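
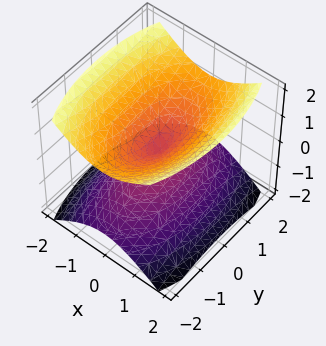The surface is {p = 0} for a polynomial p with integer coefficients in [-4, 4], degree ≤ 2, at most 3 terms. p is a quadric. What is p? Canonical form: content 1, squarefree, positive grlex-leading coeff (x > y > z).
First, I count 2 distinct pieces.
Then, deg p = 2.
Then, symmetries: mirror symmetry y ↦ −y ⇒ only even powers of y; the z ↦ −z reflection is a symmetry, so z appears only in even powers; the x ↦ −x reflection is a symmetry, so x appears only in even powers.
Then, from the visible intercepts: it meets the z-axis at z = 0 (among the integer gridlines); it crosses the y-axis at the gridline y = 0; it meets the x-axis at x = 0 (among the integer gridlines).
Finally, these observations pin down the coefficients.

3*x^2 + y^2 - 3*z^2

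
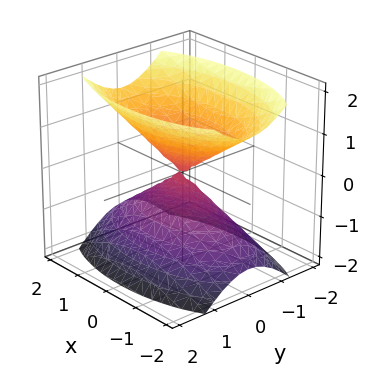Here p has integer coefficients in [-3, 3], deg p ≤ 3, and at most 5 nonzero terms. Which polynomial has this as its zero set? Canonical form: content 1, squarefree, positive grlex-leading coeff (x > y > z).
(a) There are 2 components. They look like related sheets of one shape, so recover p as a whole.
(b) deg p = 2. A double cone through the origin; a quadric.
(c) Symmetries: it's symmetric under y → −y, forcing even powers of y; the z ↦ −z reflection is a symmetry, so z appears only in even powers; mirror symmetry x ↦ −x ⇒ only even powers of x.
(d) From the axis intercepts and sections: it crosses the y-axis at the gridline y = 0; it crosses the x-axis at the gridline x = 0; it crosses the z-axis at the gridline z = 0.
(e) These observations pin down the coefficients.

x^2 + 3*y^2 - 2*z^2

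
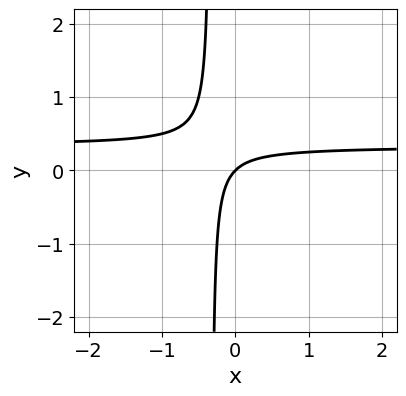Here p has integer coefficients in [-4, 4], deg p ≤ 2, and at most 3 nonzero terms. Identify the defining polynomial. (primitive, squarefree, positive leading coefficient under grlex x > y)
1. deg p = 2.
2. From the visible intercepts: it meets the y-axis at y = 0 (among the integer gridlines); it crosses the x-axis at the gridline x = 0.
3. Fitting integer coefficients to these (and the overall shape) gives p.

3*x*y - x + y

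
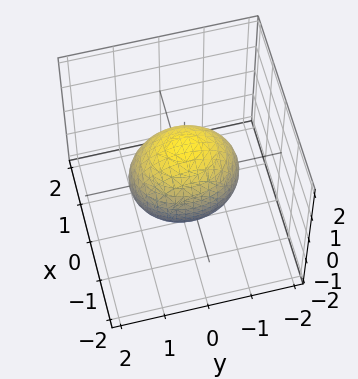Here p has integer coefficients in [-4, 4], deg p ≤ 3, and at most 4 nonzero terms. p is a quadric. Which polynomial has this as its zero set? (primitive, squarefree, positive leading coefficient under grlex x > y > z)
The degree is 2 — bounded and convex; a quadric.
Symmetries: the z ↦ −z reflection is a symmetry, so z appears only in even powers; mirror symmetry x ↦ −x ⇒ only even powers of x; mirror symmetry y ↦ −y ⇒ only even powers of y.
From the visible intercepts: the x-axis gridline crossings are at x ∈ {-1, 1}.
Assembling these constraints gives the stated polynomial.

3*x^2 + 2*y^2 + 2*z^2 - 3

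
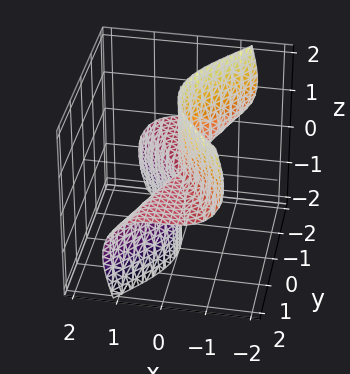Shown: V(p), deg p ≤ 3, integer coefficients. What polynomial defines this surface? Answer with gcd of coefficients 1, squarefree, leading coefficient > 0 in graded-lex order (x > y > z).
Degree: a generic line meets the surface in up to 3 points, so deg p = 3.
Observable constraints: one x-axis crossing is at x = 0; every point of the z-axis in the box is on the surface; the visible y-axis segment lies entirely on the surface.
These observations pin down the coefficients.

2*x^3 + 3*x*z^2 + 2*y^2*z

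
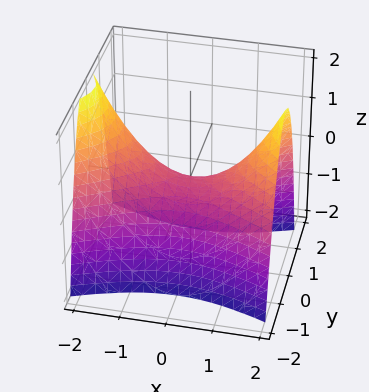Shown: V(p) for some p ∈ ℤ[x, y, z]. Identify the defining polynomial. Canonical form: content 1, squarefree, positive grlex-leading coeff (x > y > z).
x^2 - 3*y^2 - 2*z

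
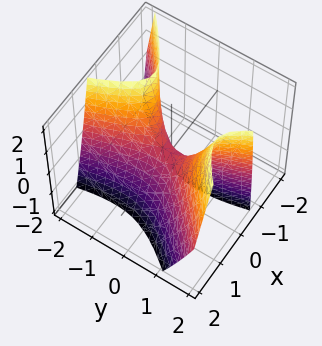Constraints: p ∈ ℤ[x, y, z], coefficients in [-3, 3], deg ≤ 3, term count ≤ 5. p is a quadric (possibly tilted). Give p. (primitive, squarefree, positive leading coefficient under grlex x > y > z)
3*x^2 - 2*x*y + x*z - y^2 + z

(a) Degree: a generic line meets the surface in up to 2 points, so deg p = 2.
(b) Reading off the gridlines: it crosses the x-axis at the gridline x = 0; one y-axis crossing is at y = 0; it meets the z-axis at z = 0 (among the integer gridlines).
(c) Together with the visible shape, these determine p as stated.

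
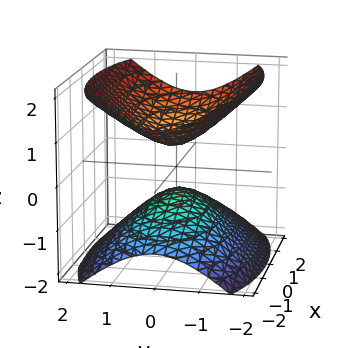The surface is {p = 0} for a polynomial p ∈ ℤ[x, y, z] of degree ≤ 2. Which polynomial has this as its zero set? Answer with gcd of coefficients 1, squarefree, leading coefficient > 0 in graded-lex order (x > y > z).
x^2 + 3*y^2 - 3*z^2 + 1

First, there are 2 components. They look like related sheets of one shape, so recover p as a whole.
Then, deg p = 2. Two separate bowl-shaped sheets opening away from each other; a quadric.
Then, symmetries: it's symmetric under x → −x, forcing even powers of x; mirror symmetry y ↦ −y ⇒ only even powers of y; the z ↦ −z reflection is a symmetry, so z appears only in even powers.
Next, from the axis intercepts and sections: it misses every integer gridline on the x-axis; the surface avoids every integer y-axis point in the box.
Finally, matching integer coefficients to the picture gives p.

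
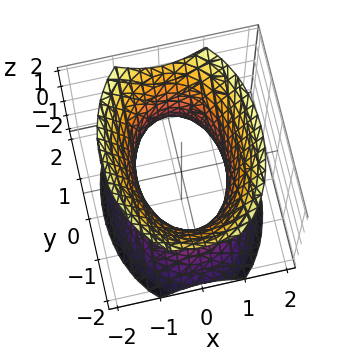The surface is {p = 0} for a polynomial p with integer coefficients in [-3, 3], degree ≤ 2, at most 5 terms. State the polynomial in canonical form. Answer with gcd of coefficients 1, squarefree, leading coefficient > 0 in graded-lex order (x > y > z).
2*x^2 + y^2 - z^2 - 2

First, deg p = 2.
Next, symmetries: the z ↦ −z reflection is a symmetry, so z appears only in even powers; mirror symmetry y ↦ −y ⇒ only even powers of y; the x ↦ −x reflection is a symmetry, so x appears only in even powers.
Next, checking where it meets the axes: among the integer gridlines, it crosses the x-axis at x ∈ {-1, 1}; it misses every integer gridline on the z-axis.
Finally, assembling these constraints gives the stated polynomial.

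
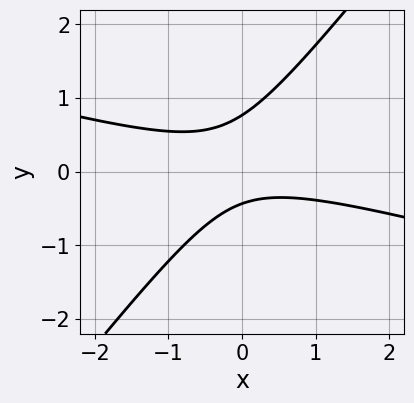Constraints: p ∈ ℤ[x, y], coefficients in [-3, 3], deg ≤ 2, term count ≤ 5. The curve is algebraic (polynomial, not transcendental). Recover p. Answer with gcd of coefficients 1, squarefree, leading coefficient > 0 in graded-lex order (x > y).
(a) deg p = 2.
(b) Checking where it meets the axes: the curve avoids every integer x-axis point in the box.
(c) Solving for integer coefficients yields p as stated.

x^2 + 3*x*y - 3*y^2 + y + 1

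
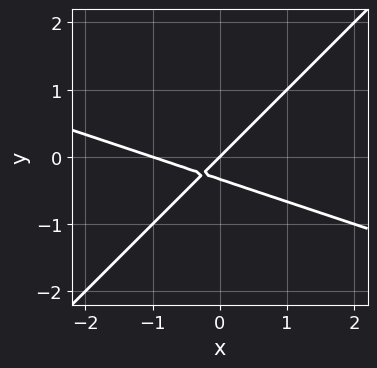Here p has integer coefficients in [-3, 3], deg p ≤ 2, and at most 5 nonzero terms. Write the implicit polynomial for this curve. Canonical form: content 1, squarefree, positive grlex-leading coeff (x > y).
Degree: a generic line meets the curve in up to 2 points, so deg p = 2.
Against the integer gridlines: the x-axis gridline crossings are at x ∈ {-1, 0}; it meets the y-axis at y = 0 (among the integer gridlines).
Together with the visible shape, these determine p as stated.

x^2 + 2*x*y - 3*y^2 + x - y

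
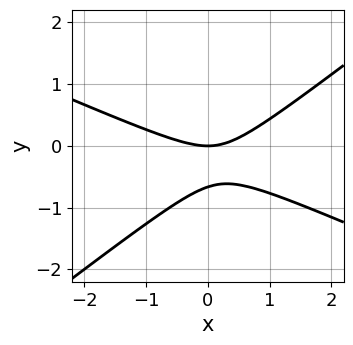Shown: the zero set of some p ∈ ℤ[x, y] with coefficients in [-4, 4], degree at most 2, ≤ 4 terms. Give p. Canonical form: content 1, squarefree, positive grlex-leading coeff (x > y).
x^2 + x*y - 3*y^2 - 2*y

1. The degree is 2 — a generic line meets the curve in up to 2 points.
2. From the visible intercepts: one x-axis crossing is at x = 0; it meets the y-axis at y = 0 (among the integer gridlines).
3. These observations pin down the coefficients.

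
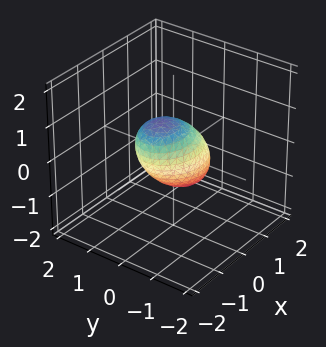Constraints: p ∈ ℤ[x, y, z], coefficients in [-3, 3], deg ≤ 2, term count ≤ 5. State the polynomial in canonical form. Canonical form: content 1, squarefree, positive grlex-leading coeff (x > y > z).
2*x^2 + 2*x*z + 3*y^2 + 2*z^2 - 2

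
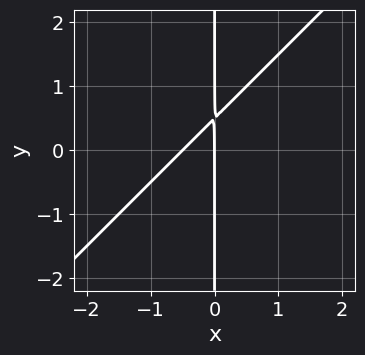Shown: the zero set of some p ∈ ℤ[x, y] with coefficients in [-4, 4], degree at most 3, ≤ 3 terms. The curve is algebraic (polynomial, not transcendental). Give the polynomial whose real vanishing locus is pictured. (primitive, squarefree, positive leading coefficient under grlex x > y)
First, deg p = 2.
Then, checking where it meets the axes: one x-axis crossing is at x = 0; every point of the y-axis in the box is on the curve.
Finally, together with the visible shape, these determine p as stated.

2*x^2 - 2*x*y + x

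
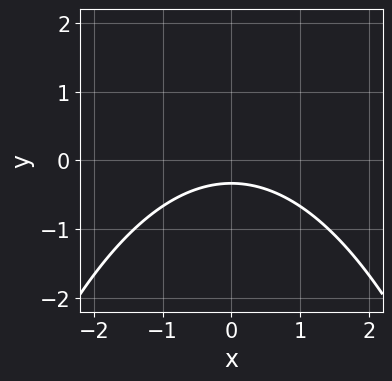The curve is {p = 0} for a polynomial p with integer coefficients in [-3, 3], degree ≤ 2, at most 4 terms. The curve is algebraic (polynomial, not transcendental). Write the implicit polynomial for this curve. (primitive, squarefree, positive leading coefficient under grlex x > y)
First, degree: no degree-1 curve has this shape, so deg p = 2.
Then, symmetries: mirror symmetry x ↦ −x ⇒ only even powers of x.
Then, against the integer gridlines: no x-intercept at any integer in the box.
Finally, putting this together gives p.

x^2 + 3*y + 1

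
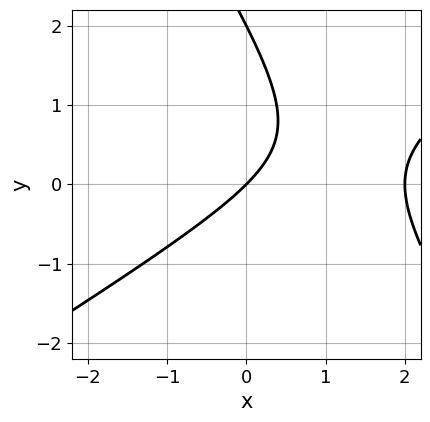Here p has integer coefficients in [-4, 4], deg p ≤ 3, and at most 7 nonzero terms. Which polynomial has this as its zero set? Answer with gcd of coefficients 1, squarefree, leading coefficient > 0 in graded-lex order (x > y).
x^2 - x*y - y^2 - 2*x + 2*y

(a) deg p = 2. A generic line meets the curve in up to 2 points.
(b) From the axis intercepts and sections: the x-axis gridline crossings are at x ∈ {0, 2}; among the integer gridlines, it crosses the y-axis at y ∈ {0, 2}.
(c) The integer polynomial consistent with all of this is the stated p.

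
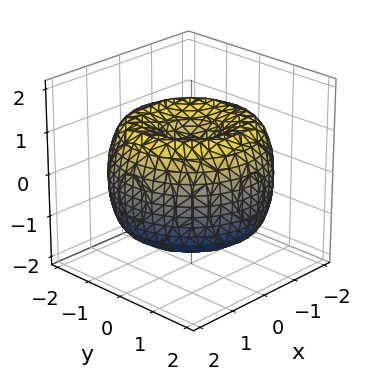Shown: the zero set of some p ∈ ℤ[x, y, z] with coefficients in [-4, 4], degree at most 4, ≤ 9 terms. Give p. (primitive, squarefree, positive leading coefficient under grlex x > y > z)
First, degree: the shape is more complex than any degree-3 surface, so deg p = 4.
Next, symmetries: rotational symmetry about the z-axis ⇒ p depends on x, y only through x² + y².
Then, from the visible intercepts: a circular section at z = -1 has radius between 0 and 1.
Finally, together with the visible shape, these determine p as stated.

x^4 + 2*x^2*y^2 + y^4 - 3*x^2 - 3*y^2 + 2*z^2 - 1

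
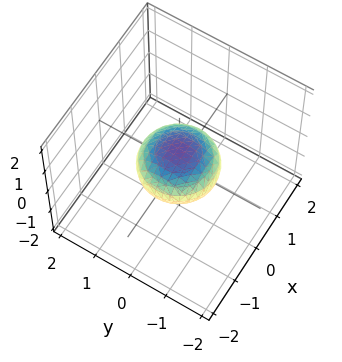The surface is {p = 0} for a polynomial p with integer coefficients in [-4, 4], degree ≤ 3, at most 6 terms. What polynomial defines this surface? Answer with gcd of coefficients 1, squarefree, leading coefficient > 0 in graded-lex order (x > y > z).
x^2 + y^2 + 2*z^2 - 1

First, degree: bounded and convex; a quadric, so deg p = 2.
Next, symmetries: the z ↦ −z reflection is a symmetry, so z appears only in even powers; the z-axis is an axis of rotation, so x and y enter only as x² + y².
Then, checking where it meets the axes: among the integer gridlines, it crosses the x-axis at x ∈ {-1, 1}; a circular section at z = 0 has radius exactly 1; the y-axis gridline crossings are at y ∈ {-1, 1}.
Finally, these observations pin down the coefficients.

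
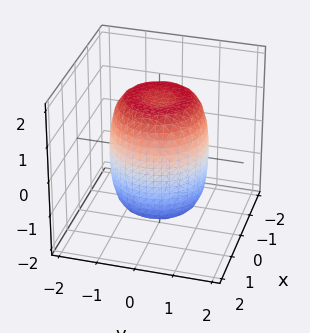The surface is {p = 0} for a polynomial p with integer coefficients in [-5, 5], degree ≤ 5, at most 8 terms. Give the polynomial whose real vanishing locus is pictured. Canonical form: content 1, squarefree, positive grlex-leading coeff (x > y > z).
2*x^4 + 4*x^2*y^2 + 2*y^4 - 2*x^2 - 2*y^2 + z^2 - 2

First, the degree is 4 — a generic line meets the surface in up to 4 points.
Then, symmetries: the surface is invariant under rotation about z: p = q(x² + y², z).
Then, observable constraints: a circular section at z = 0 has radius between 1 and 2.
Finally, putting this together gives p.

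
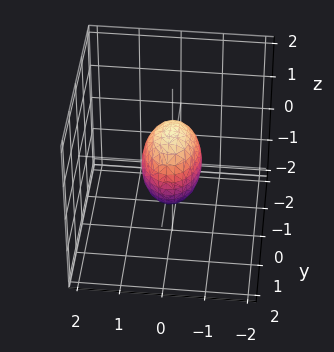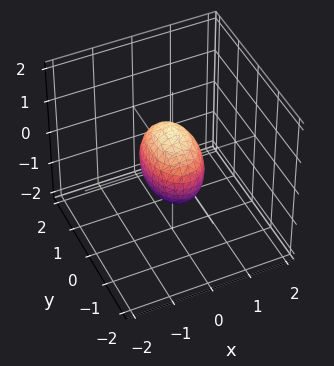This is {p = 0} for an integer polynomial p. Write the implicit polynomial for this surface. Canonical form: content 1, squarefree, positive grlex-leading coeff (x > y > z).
2*x^2 + y^2 + z^2 - 1

The degree is 2 — a closed, bounded, convex surface; a quadric.
Symmetries: it's symmetric under z → −z, forcing even powers of z; it's symmetric under x → −x, forcing even powers of x; mirror symmetry y ↦ −y ⇒ only even powers of y.
From the axis intercepts and sections: among the integer gridlines, it crosses the z-axis at z ∈ {-1, 1}; among the integer gridlines, it crosses the y-axis at y ∈ {-1, 1}.
Together with the visible shape, these determine p as stated.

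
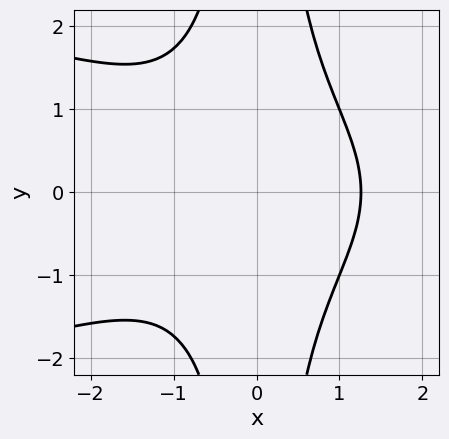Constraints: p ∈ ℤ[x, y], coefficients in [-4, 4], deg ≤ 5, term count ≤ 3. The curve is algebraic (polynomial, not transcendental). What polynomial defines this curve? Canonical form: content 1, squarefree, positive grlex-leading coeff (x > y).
x^2*y^2 + x^3 - 2

First, deg p = 4. A generic line meets the curve in up to 4 points.
Next, symmetries: the y ↦ −y reflection is a symmetry, so y appears only in even powers.
Then, against the integer gridlines: no y-intercept at any integer in the box.
Finally, solving for integer coefficients yields p as stated.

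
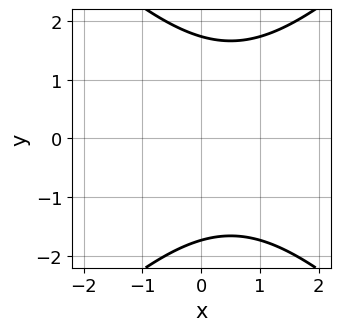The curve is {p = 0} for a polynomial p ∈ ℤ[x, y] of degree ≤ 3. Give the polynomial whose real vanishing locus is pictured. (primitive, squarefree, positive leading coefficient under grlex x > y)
1. Degree: a generic line meets the curve in up to 2 points, so deg p = 2.
2. Symmetries: it's symmetric under y → −y, forcing even powers of y.
3. From the axis intercepts and sections: the curve avoids every integer x-axis point in the box.
4. The integer polynomial consistent with all of this is the stated p.

x^2 - y^2 - x + 3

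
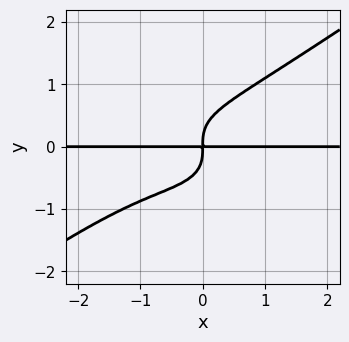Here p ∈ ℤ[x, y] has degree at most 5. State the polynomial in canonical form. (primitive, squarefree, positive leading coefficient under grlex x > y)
1. Degree: the shape is more complex than any degree-3 curve, so deg p = 4.
2. Checking where it meets the axes: every point of the x-axis in the box is on the curve.
3. The integer polynomial consistent with all of this is the stated p.

x^3*y - 3*y^4 + x^2*y + 2*x*y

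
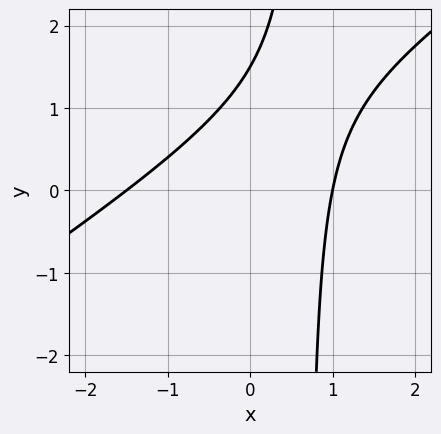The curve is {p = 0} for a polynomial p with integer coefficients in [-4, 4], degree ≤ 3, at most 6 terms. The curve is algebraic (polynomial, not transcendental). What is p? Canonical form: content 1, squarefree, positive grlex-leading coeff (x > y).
2*x^2 - 3*x*y + x + 2*y - 3

First, degree: the shape is more complex than any degree-1 curve, so deg p = 2.
Then, from the visible intercepts: one x-axis crossing is at x = 1.
Finally, putting this together gives p.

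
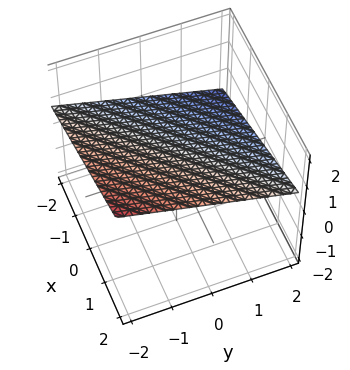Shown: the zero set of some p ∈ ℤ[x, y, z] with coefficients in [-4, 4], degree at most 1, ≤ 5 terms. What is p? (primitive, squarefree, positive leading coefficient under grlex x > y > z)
x - y - 3*z + 2

(a) Degree: the surface is flat (a plane), so deg p = 1.
(b) Checking where it meets the axes: it meets the x-axis at x = -2 (among the integer gridlines); it meets the y-axis at y = 2 (among the integer gridlines).
(c) Together with the visible shape, these determine p as stated.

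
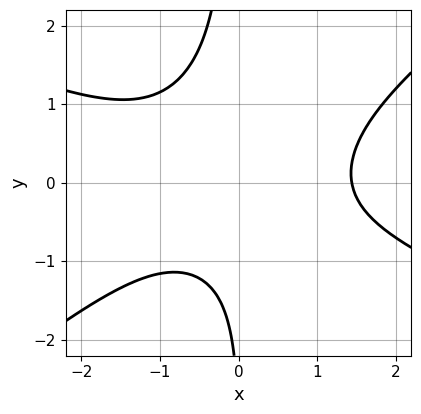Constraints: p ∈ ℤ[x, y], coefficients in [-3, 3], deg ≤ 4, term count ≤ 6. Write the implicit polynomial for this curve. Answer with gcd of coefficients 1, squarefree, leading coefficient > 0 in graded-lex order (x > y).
x^3 + x^2*y - 3*x*y^2 - y - 3

The degree is 3 — no degree-2 curve has this shape.
Against the integer gridlines: the curve avoids every integer y-axis point in the box.
Solving for integer coefficients yields p as stated.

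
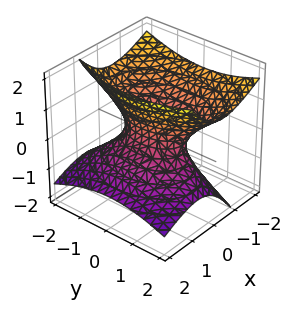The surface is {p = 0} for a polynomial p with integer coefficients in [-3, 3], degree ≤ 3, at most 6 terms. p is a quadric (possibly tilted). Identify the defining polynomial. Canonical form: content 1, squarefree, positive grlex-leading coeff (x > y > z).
2*x^2 + 2*x*z + y^2 - 2*z^2 - 1

The degree is 2 — the shape is more complex than any degree-1 surface.
Reading off the gridlines: it misses every integer gridline on the z-axis; the y-axis gridline crossings are at y ∈ {-1, 1}.
These observations pin down the coefficients.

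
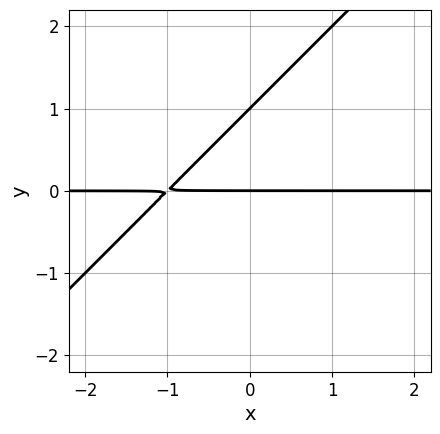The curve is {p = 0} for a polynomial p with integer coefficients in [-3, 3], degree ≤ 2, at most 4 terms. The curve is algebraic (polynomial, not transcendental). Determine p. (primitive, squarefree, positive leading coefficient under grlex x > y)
(a) Degree: the shape is more complex than any degree-1 curve, so deg p = 2.
(b) Checking where it meets the axes: every point of the x-axis in the box is on the curve; among the integer gridlines, it crosses the y-axis at y ∈ {0, 1}.
(c) Fitting integer coefficients to these (and the overall shape) gives p.

x*y - y^2 + y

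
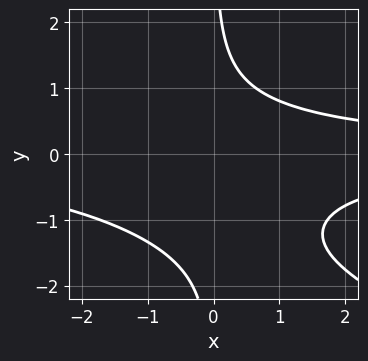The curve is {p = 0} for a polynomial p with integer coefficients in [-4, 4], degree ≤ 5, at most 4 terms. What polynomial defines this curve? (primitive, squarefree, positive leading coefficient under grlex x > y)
First, degree: no degree-3 curve has this shape, so deg p = 4.
Next, against the integer gridlines: it misses every integer gridline on the y-axis; no x-intercept at any integer in the box.
Finally, assembling these constraints gives the stated polynomial.

x^2*y^2 + 2*x*y^3 + 2*x*y^2 - 3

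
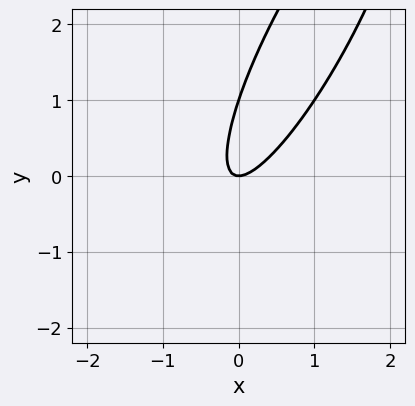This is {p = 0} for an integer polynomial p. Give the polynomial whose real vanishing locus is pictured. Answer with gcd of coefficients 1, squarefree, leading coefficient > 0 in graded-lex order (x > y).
3*x^2 - 3*x*y + y^2 - y

First, the degree is 2 — a generic line meets the curve in up to 2 points.
Then, against the integer gridlines: it meets the x-axis at x = 0 (among the integer gridlines); the y-axis gridline crossings are at y ∈ {0, 1}.
Finally, solving for integer coefficients yields p as stated.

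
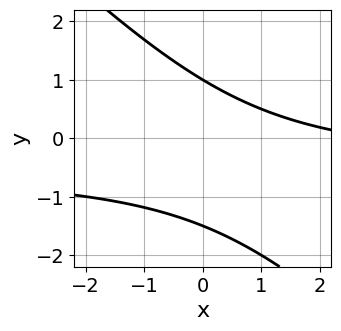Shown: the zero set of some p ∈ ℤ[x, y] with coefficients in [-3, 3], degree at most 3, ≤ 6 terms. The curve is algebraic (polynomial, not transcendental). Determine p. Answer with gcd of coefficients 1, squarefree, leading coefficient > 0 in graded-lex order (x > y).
Degree: a generic line meets the curve in up to 2 points, so deg p = 2.
From the axis intercepts and sections: no x-intercept at any integer in the box; it crosses the y-axis at the gridline y = 1.
Solving for integer coefficients yields p as stated.

2*x*y + 2*y^2 + x + y - 3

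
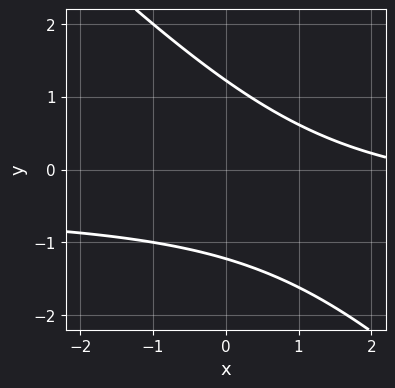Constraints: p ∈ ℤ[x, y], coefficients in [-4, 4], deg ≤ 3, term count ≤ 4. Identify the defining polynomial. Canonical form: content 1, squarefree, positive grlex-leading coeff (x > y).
(a) Degree: a generic line meets the curve in up to 2 points, so deg p = 2.
(b) From the axis intercepts and sections: the curve avoids every integer x-axis point in the box.
(c) Putting this together gives p.

2*x*y + 2*y^2 + x - 3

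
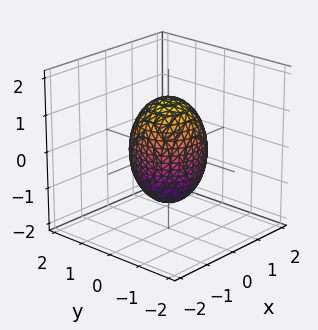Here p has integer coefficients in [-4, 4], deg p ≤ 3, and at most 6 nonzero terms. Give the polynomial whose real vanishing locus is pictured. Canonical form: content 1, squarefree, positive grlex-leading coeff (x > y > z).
2*x^2 + 2*y^2 + z^2 - 2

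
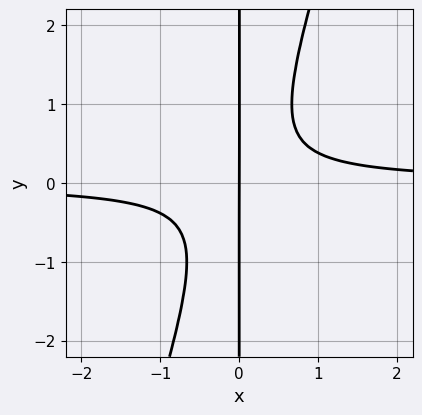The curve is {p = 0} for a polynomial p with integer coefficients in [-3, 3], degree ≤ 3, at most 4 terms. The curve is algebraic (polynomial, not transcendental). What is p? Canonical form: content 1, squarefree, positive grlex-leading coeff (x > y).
3*x^2*y - x*y^2 - x

(a) deg p = 3. The shape is more complex than any degree-2 curve.
(b) Checking where it meets the axes: every point of the y-axis in the box is on the curve; one x-axis crossing is at x = 0.
(c) Matching integer coefficients to the picture gives p.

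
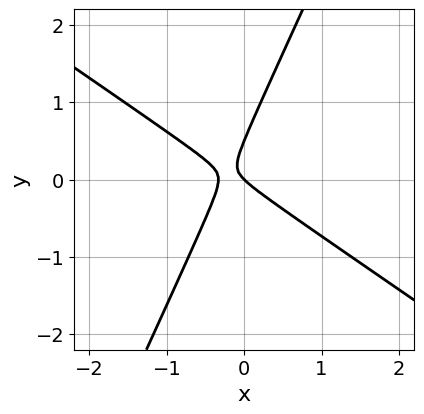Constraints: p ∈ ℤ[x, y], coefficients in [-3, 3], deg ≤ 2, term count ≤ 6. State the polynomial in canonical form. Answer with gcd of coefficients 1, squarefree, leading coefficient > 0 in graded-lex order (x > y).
3*x^2 + 3*x*y - 2*y^2 + x + y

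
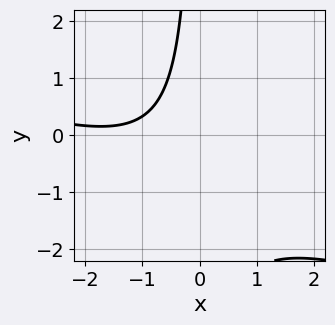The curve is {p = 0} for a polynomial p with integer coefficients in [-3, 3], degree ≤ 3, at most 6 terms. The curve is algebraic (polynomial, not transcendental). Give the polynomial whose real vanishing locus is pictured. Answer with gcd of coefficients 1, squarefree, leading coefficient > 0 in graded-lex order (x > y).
(a) The degree is 2 — the shape is more complex than any degree-1 curve.
(b) Against the integer gridlines: no y-intercept at any integer in the box; no x-intercept at any integer in the box.
(c) Solving for integer coefficients yields p as stated.

x^2 + 3*x*y + 3*x + 3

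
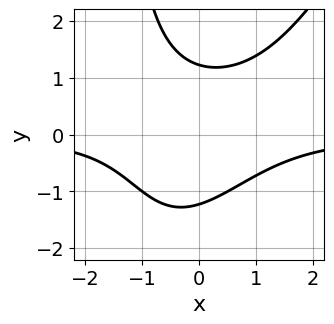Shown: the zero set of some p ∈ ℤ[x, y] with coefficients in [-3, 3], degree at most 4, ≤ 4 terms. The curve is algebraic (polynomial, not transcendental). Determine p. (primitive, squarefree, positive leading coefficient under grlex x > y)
First, the degree is 3 — a generic line meets the curve in up to 3 points.
Then, against the integer gridlines: the curve avoids every integer x-axis point in the box.
Finally, matching integer coefficients to the picture gives p.

2*x^2*y - x*y^2 - 2*y^2 + 3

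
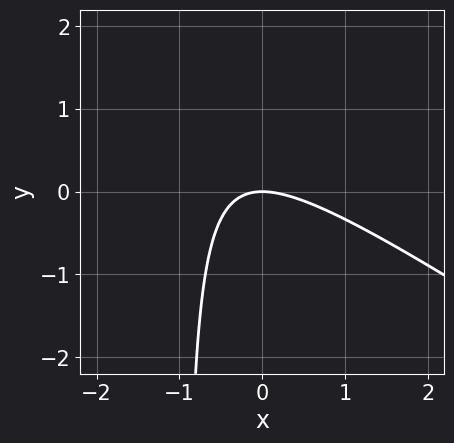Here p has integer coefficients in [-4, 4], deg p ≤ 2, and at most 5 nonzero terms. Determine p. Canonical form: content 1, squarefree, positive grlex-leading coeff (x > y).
2*x^2 + 3*x*y + 3*y

deg p = 2.
Against the integer gridlines: it meets the x-axis at x = 0 (among the integer gridlines); it meets the y-axis at y = 0 (among the integer gridlines).
Matching integer coefficients to the picture gives p.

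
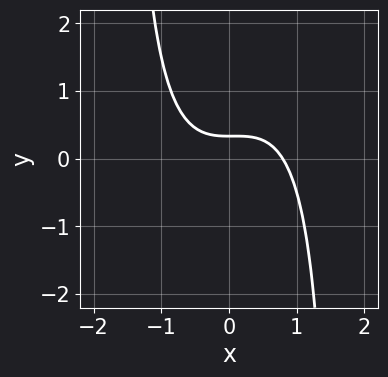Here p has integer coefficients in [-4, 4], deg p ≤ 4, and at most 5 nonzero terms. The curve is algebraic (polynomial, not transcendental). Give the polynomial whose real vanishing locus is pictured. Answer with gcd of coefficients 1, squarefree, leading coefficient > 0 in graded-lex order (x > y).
(a) deg p = 3.
(b) Putting this together gives p.

2*x^3 - x^2*y + 3*y - 1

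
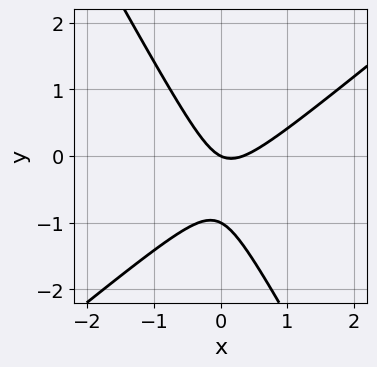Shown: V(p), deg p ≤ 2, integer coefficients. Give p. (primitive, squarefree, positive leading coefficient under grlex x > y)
3*x^2 - 2*x*y - 2*y^2 - x - 2*y

deg p = 2. The shape is more complex than any degree-1 curve.
From the visible intercepts: among the integer gridlines, it crosses the y-axis at y ∈ {-1, 0}; it crosses the x-axis at the gridline x = 0.
The integer polynomial consistent with all of this is the stated p.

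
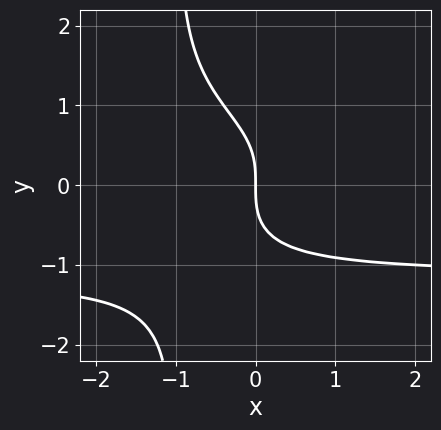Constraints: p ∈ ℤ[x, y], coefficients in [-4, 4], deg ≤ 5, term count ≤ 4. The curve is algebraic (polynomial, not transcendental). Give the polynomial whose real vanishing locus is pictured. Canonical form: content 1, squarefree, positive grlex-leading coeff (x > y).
2*x*y^3 + 2*y^3 + 3*x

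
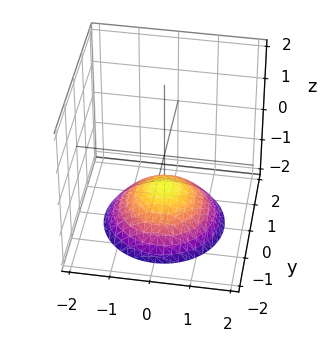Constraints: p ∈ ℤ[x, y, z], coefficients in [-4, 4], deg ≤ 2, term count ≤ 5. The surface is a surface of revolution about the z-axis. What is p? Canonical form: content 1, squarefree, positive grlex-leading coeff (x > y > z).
First, degree: a generic line meets the surface in up to 2 points, so deg p = 2.
Then, symmetries: every cross-section ⟂ z is a circle, so x, y appear only via x² + y².
Then, from the axis intercepts and sections: the surface avoids every integer x-axis point in the box; one z-axis crossing is at z = -1.
Finally, assembling these constraints gives the stated polynomial.

x^2 + y^2 + 2*z + 2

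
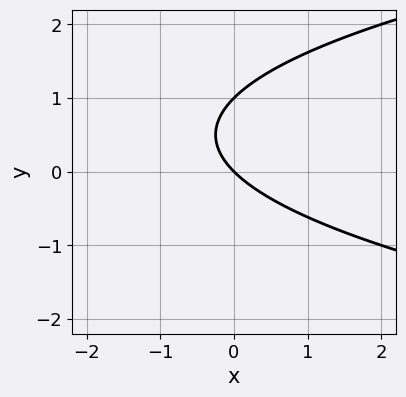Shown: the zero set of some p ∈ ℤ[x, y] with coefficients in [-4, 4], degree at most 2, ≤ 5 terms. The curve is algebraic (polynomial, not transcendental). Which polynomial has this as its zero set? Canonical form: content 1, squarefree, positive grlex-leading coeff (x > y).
y^2 - x - y

1. Degree: the shape is more complex than any degree-1 curve, so deg p = 2.
2. Against the integer gridlines: among the integer gridlines, it crosses the y-axis at y ∈ {0, 1}; one x-axis crossing is at x = 0.
3. Matching integer coefficients to the picture gives p.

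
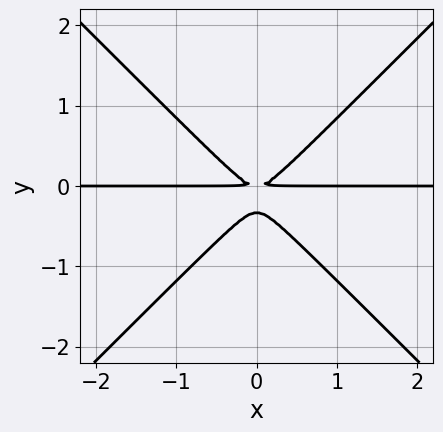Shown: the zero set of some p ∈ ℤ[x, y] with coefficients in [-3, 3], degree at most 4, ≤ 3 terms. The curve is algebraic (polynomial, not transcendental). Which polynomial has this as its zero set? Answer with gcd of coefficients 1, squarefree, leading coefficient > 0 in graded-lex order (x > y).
3*x^2*y - 3*y^3 - y^2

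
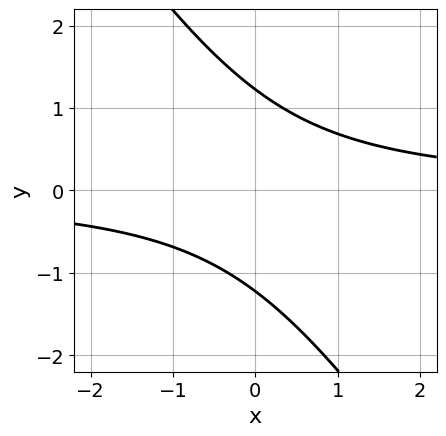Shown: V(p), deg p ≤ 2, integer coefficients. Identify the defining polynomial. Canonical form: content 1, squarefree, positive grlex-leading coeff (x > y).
(a) deg p = 2.
(b) From the axis intercepts and sections: no x-intercept at any integer in the box.
(c) Putting this together gives p.

3*x*y + 2*y^2 - 3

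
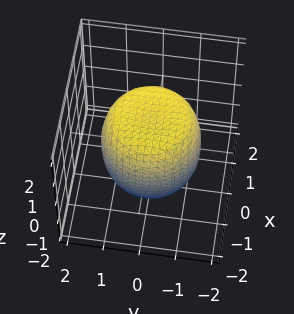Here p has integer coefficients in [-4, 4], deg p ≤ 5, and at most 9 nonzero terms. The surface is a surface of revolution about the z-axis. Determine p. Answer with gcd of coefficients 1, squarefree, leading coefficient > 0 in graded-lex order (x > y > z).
2*x^4 + 4*x^2*y^2 + 2*y^4 - 2*x^2 - 2*y^2 + 2*z^2 - 3

The degree is 4 — a generic line meets the surface in up to 4 points.
Symmetries: rotational symmetry about the z-axis ⇒ p depends on x, y only through x² + y².
From the visible intercepts: a circular section at z = 1 has radius between 1 and 2.
Together with the visible shape, these determine p as stated.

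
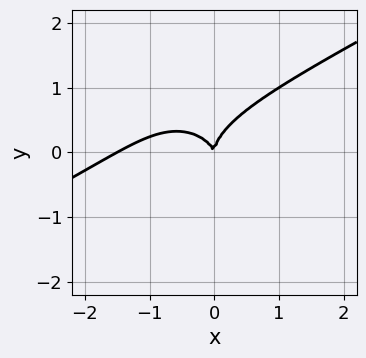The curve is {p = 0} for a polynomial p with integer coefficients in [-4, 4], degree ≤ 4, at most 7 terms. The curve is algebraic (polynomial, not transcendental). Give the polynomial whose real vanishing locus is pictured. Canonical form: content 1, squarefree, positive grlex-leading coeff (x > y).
1. deg p = 3.
2. From the visible intercepts: one y-axis crossing is at y = 0; one x-axis crossing is at x = 0.
3. Together with the visible shape, these determine p as stated.

2*x^3 - 3*x^2*y - 3*y^3 + 3*x^2 + x*y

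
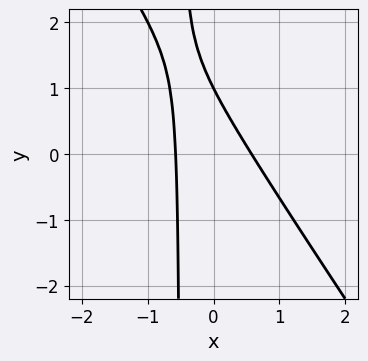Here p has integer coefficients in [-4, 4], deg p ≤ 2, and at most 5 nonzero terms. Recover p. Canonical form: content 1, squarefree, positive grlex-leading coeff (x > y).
3*x^2 + 2*x*y + y - 1

First, degree: the shape is more complex than any degree-1 curve, so deg p = 2.
Then, from the axis intercepts and sections: it meets the y-axis at y = 1 (among the integer gridlines).
Finally, putting this together gives p.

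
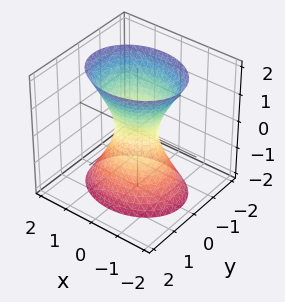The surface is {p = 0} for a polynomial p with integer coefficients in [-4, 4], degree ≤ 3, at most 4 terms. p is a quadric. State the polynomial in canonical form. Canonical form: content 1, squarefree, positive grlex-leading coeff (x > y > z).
1. Degree: an hourglass — one-sheet hyperboloid; a quadric, so deg p = 2.
2. Symmetries: it's symmetric under x → −x, forcing even powers of x; the z ↦ −z reflection is a symmetry, so z appears only in even powers; it's symmetric under y → −y, forcing even powers of y.
3. From the visible intercepts: it misses every integer gridline on the z-axis.
4. Together with the visible shape, these determine p as stated.

2*x^2 + 3*y^2 - z^2 - 1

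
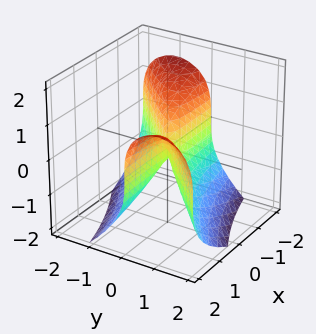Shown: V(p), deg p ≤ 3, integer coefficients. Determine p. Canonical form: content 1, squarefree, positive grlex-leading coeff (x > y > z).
z^3 - 3*x*y + 3*y^2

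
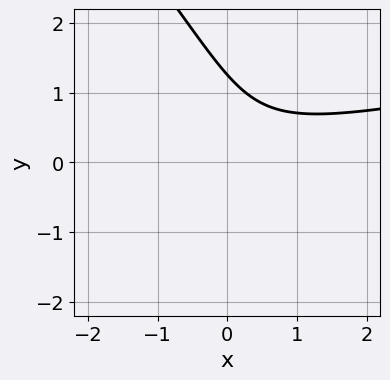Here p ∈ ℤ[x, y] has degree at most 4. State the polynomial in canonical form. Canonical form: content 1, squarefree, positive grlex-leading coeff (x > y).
deg p = 3. A generic line meets the curve in up to 3 points.
Checking where it meets the axes: no x-intercept at any integer in the box.
Together with the visible shape, these determine p as stated.

x*y^2 + y^3 - x^2 + 3*x*y - 2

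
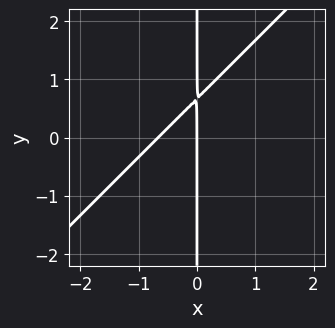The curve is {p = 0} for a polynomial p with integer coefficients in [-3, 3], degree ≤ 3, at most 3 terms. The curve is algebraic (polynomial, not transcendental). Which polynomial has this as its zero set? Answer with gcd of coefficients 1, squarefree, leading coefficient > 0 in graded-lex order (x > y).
3*x^2 - 3*x*y + 2*x

The degree is 2 — no degree-1 curve has this shape.
Checking where it meets the axes: it meets the x-axis at x = 0 (among the integer gridlines); the visible y-axis segment lies entirely on the curve.
Together with the visible shape, these determine p as stated.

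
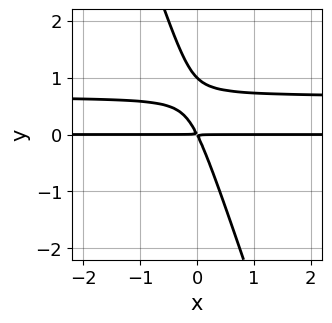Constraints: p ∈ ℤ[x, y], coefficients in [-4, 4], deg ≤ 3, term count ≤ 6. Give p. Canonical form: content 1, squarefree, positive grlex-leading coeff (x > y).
The degree is 3 — a generic line meets the curve in up to 3 points.
Checking where it meets the axes: it crosses the y-axis at the gridline y = 1; every point of the x-axis in the box is on the curve.
Putting this together gives p.

3*x*y^2 + y^3 - 2*x*y - y^2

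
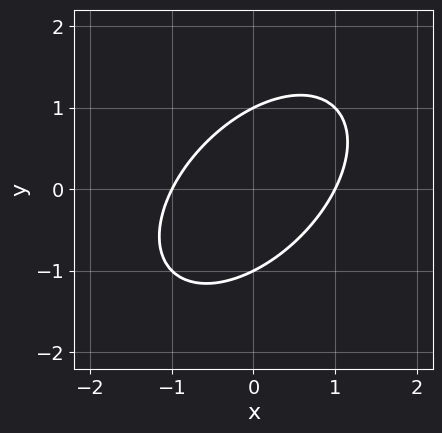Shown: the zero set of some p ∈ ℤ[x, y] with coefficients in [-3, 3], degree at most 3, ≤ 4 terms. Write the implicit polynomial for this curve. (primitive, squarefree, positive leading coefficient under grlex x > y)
x^2 - x*y + y^2 - 1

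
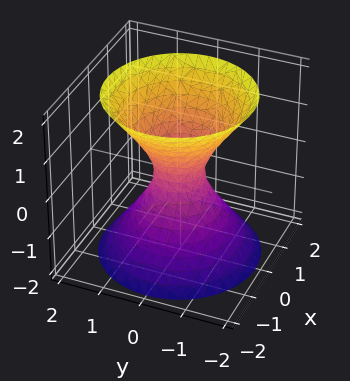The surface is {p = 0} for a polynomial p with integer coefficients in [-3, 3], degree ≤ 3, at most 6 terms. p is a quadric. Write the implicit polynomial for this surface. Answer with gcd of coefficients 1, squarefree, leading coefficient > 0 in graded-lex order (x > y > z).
3*x^2 + 3*y^2 - 2*z^2 - 1

The degree is 2 — one connected sheet with a waist; a quadric.
Symmetries: mirror symmetry z ↦ −z ⇒ only even powers of z; the z-axis is an axis of rotation, so x and y enter only as x² + y².
Against the integer gridlines: it misses every integer gridline on the z-axis; a circular section at z = -1 has radius exactly 1.
The integer polynomial consistent with all of this is the stated p.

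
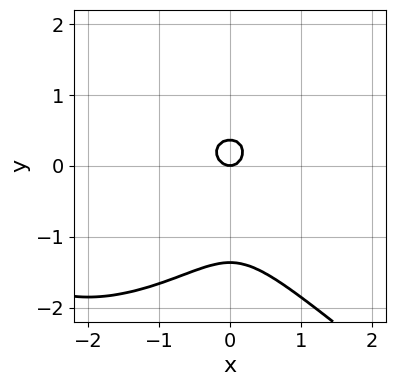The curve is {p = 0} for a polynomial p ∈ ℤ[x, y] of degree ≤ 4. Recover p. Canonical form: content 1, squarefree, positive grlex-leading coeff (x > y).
x^3 + 2*y^3 + 3*x^2 + 2*y^2 - y

First, deg p = 3.
Then, from the visible intercepts: one y-axis crossing is at y = 0; one x-axis crossing is at x = 0.
Finally, together with the visible shape, these determine p as stated.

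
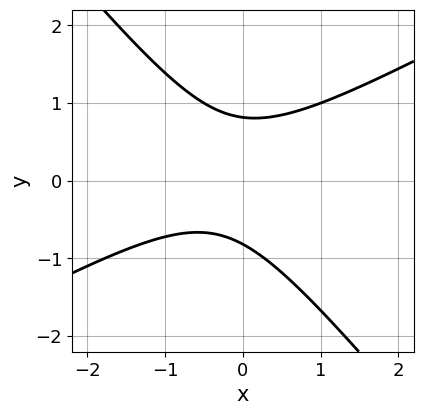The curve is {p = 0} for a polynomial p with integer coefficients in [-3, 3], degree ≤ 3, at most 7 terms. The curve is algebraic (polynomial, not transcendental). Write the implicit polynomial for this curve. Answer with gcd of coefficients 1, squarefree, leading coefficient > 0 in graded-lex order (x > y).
2*x^2 - 2*x*y - 3*y^2 + x + 2

1. Degree: no degree-1 curve has this shape, so deg p = 2.
2. Against the integer gridlines: the curve avoids every integer x-axis point in the box.
3. Solving for integer coefficients yields p as stated.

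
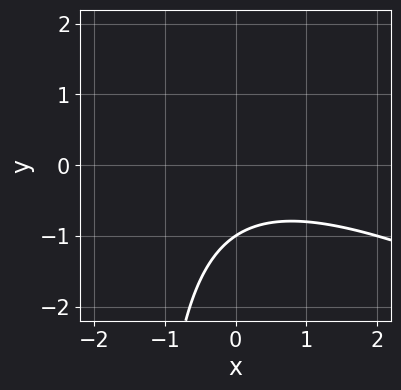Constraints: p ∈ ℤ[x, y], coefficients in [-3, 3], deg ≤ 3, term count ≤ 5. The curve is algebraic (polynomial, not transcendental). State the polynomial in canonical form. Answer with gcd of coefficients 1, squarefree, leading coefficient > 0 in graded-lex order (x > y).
x^2 + 2*x*y + 3*y + 3

First, deg p = 2. No degree-1 curve has this shape.
Then, observable constraints: the curve avoids every integer x-axis point in the box; it crosses the y-axis at the gridline y = -1.
Finally, solving for integer coefficients yields p as stated.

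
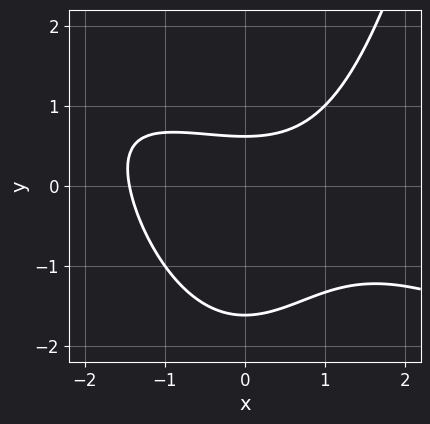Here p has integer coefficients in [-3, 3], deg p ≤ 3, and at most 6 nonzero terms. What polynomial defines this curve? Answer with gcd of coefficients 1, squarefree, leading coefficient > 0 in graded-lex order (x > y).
x^3 + 2*x^2*y - 3*y^2 - 3*y + 3

deg p = 3.
Matching integer coefficients to the picture gives p.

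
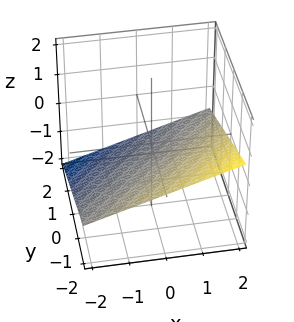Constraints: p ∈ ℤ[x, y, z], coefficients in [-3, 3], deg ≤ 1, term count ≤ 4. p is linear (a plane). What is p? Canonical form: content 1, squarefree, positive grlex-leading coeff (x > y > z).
1. The degree is 1 — every cross-section is a straight line — this is a plane.
2. Checking where it meets the axes: one x-axis crossing is at x = 2; one y-axis crossing is at y = -2.
3. Fitting integer coefficients to these (and the overall shape) gives p.

x - y - 3*z - 2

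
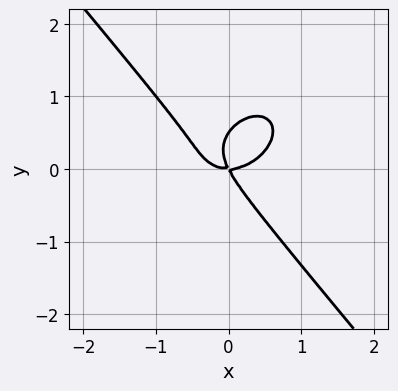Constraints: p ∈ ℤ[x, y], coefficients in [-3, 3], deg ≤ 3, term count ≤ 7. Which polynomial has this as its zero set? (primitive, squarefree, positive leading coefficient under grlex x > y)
2*x^3 + x*y^2 + 2*y^3 - 2*x*y - y^2

First, degree: a generic line meets the curve in up to 3 points, so deg p = 3.
Next, observable constraints: it crosses the y-axis at the gridline y = 0; one x-axis crossing is at x = 0.
Finally, fitting integer coefficients to these (and the overall shape) gives p.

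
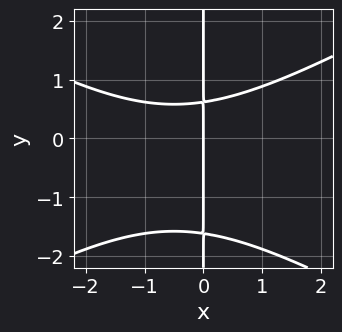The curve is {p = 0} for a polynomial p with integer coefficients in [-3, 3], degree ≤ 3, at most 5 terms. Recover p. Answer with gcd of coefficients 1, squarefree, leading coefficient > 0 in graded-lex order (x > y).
x^3 - 3*x*y^2 + x^2 - 3*x*y + 3*x

deg p = 3. No degree-2 curve has this shape.
Against the integer gridlines: the visible y-axis segment lies entirely on the curve; one x-axis crossing is at x = 0.
Together with the visible shape, these determine p as stated.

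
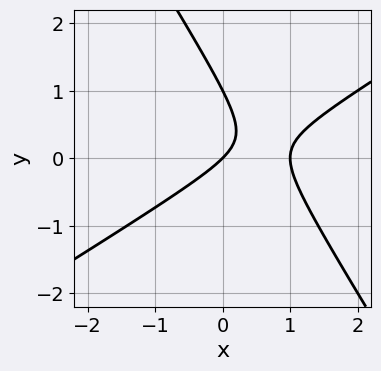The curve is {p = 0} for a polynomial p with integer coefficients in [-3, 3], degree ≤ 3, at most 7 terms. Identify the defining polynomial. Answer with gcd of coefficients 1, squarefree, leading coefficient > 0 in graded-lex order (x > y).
x^2 - x*y - y^2 - x + y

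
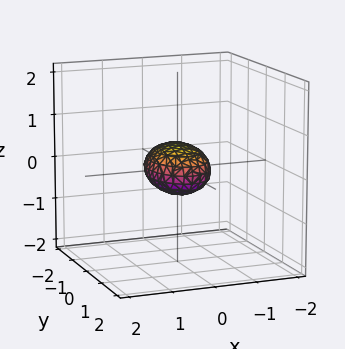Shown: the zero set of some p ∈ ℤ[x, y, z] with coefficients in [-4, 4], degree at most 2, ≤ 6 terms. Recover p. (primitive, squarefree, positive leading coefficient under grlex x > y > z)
First, deg p = 2.
Next, symmetries: the z ↦ −z reflection is a symmetry, so z appears only in even powers; mirror symmetry x ↦ −x ⇒ only even powers of x; mirror symmetry y ↦ −y ⇒ only even powers of y.
Then, reading off the gridlines: the y-axis gridline crossings are at y ∈ {-1, 1}.
Finally, solving for integer coefficients yields p as stated.

2*x^2 + y^2 + 3*z^2 - 1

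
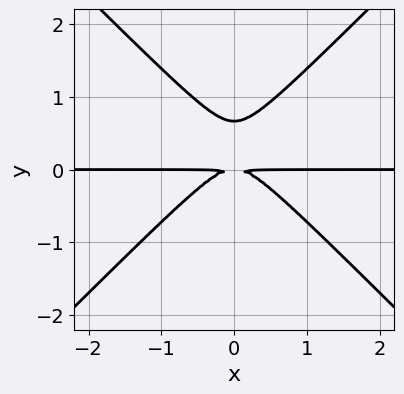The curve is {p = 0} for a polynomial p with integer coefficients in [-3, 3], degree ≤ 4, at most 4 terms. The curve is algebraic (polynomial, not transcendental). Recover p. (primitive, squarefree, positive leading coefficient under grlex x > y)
3*x^2*y - 3*y^3 + 2*y^2

1. Degree: no degree-2 curve has this shape, so deg p = 3.
2. Symmetries: it's symmetric under x → −x, forcing even powers of x.
3. Checking where it meets the axes: the visible x-axis segment lies entirely on the curve.
4. The integer polynomial consistent with all of this is the stated p.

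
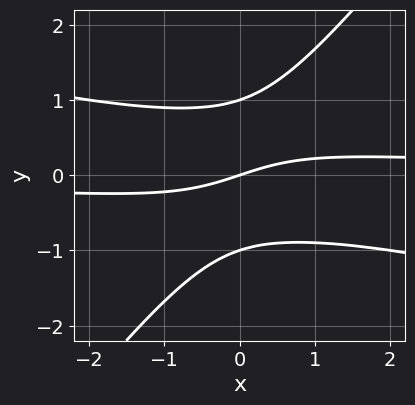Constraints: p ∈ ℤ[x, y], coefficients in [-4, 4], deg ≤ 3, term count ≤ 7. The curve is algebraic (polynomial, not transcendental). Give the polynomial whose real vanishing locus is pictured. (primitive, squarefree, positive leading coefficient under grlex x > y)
x^2*y + 3*x*y^2 - 3*y^3 - x + 3*y

1. Degree: a generic line meets the curve in up to 3 points, so deg p = 3.
2. Reading off the gridlines: it crosses the x-axis at the gridline x = 0; among the integer gridlines, it crosses the y-axis at y ∈ {-1, 0, 1}.
3. Matching integer coefficients to the picture gives p.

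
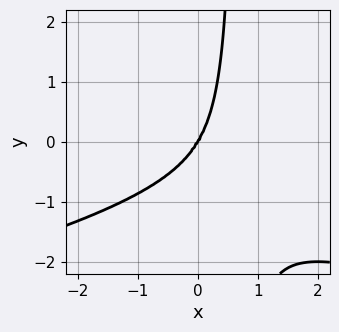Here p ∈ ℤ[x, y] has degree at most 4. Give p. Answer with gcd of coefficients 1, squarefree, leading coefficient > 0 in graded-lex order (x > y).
deg p = 4.
From the axis intercepts and sections: one y-axis crossing is at y = 0; it crosses the x-axis at the gridline x = 0.
Together with the visible shape, these determine p as stated.

3*x*y^3 + x^3 + 3*x*y^2 - 2*y^3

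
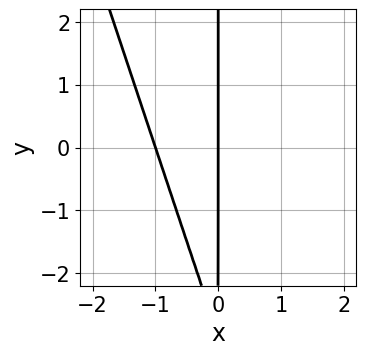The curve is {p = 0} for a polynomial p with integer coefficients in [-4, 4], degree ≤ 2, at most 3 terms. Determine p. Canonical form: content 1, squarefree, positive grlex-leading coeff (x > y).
3*x^2 + x*y + 3*x

First, the degree is 2 — a generic line meets the curve in up to 2 points.
Then, reading off the gridlines: the visible y-axis segment lies entirely on the curve; the x-axis gridline crossings are at x ∈ {-1, 0}.
Finally, fitting integer coefficients to these (and the overall shape) gives p.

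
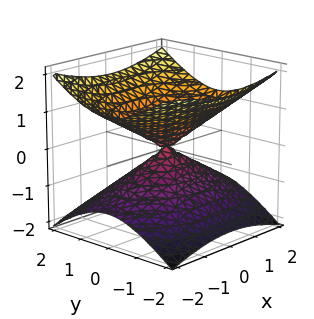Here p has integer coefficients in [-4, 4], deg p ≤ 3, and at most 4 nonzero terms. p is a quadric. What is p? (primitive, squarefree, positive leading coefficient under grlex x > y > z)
x^2 + 2*y^2 - 3*z^2

1. deg p = 2.
2. Symmetries: mirror symmetry y ↦ −y ⇒ only even powers of y; mirror symmetry x ↦ −x ⇒ only even powers of x; it's symmetric under z → −z, forcing even powers of z.
3. Checking where it meets the axes: it meets the z-axis at z = 0 (among the integer gridlines); it meets the x-axis at x = 0 (among the integer gridlines); it crosses the y-axis at the gridline y = 0.
4. Putting this together gives p.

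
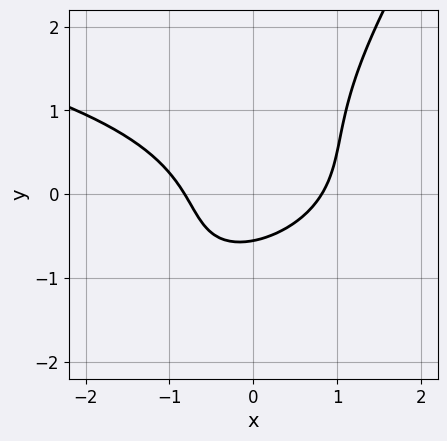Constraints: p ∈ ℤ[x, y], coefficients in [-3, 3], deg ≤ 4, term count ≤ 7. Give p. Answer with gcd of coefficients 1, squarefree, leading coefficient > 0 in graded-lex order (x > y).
3*x*y^2 - 2*y^3 + 3*x^2 - 3*y - 2

(a) The degree is 3 — no degree-2 curve has this shape.
(b) Matching integer coefficients to the picture gives p.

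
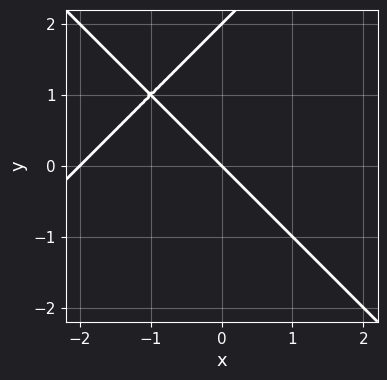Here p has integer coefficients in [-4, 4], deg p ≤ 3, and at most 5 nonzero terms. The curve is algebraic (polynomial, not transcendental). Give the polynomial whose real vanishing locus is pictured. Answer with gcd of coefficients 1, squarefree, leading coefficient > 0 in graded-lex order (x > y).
First, degree: no degree-1 curve has this shape, so deg p = 2.
Then, reading off the gridlines: among the integer gridlines, it crosses the x-axis at x ∈ {-2, 0}; among the integer gridlines, it crosses the y-axis at y ∈ {0, 2}.
Finally, matching integer coefficients to the picture gives p.

x^2 - y^2 + 2*x + 2*y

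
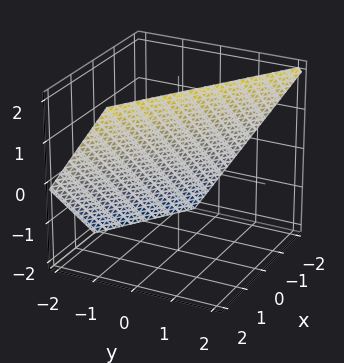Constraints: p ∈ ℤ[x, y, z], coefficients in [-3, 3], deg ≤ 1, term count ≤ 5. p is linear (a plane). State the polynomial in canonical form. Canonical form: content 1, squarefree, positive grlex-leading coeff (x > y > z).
2*x + 3*y - 2*z + 2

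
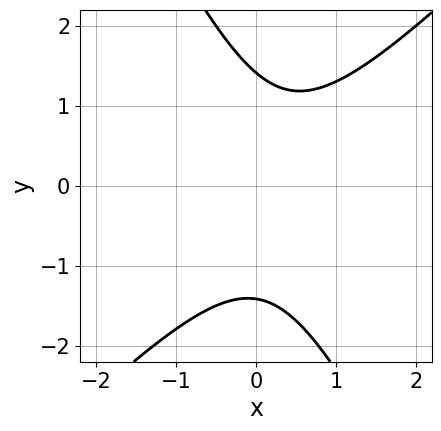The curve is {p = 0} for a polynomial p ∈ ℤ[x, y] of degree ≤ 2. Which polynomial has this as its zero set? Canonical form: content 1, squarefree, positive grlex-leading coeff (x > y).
1. deg p = 2.
2. From the axis intercepts and sections: the curve avoids every integer x-axis point in the box.
3. Solving for integer coefficients yields p as stated.

2*x^2 - x*y - y^2 - x + 2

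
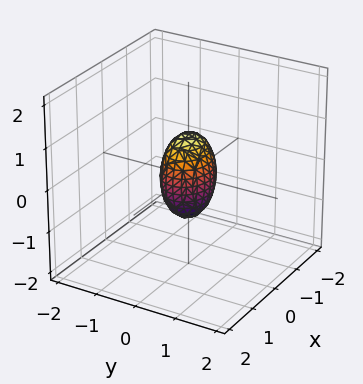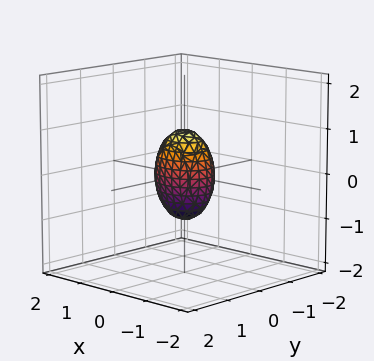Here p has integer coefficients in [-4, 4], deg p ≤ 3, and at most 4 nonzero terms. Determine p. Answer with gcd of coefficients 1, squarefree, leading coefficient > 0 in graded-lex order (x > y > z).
2*x^2 + 3*y^2 + z^2 - 1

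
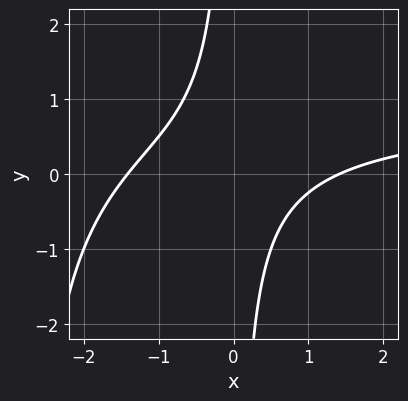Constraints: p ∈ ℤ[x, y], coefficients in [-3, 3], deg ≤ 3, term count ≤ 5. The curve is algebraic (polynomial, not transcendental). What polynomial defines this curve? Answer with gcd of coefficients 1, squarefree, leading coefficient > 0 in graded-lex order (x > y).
x^2*y - x^2 + 3*x*y + 2

deg p = 3.
Reading off the gridlines: it misses every integer gridline on the y-axis.
These observations pin down the coefficients.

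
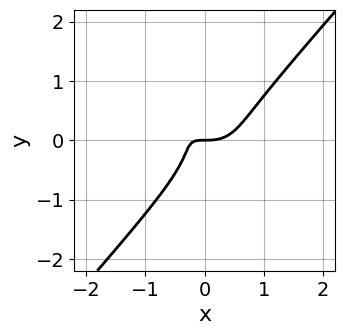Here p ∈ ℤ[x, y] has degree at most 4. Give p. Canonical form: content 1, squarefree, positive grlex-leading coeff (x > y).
2*x^3 + 2*x^2*y - 3*y^3 - 2*x*y - y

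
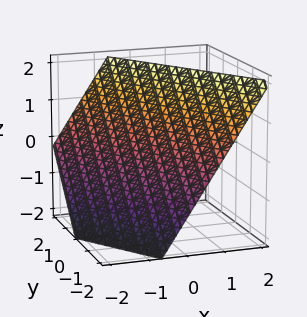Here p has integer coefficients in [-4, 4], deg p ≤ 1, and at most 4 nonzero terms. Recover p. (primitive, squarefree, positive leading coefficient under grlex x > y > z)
3*x + 2*y - 2*z + 2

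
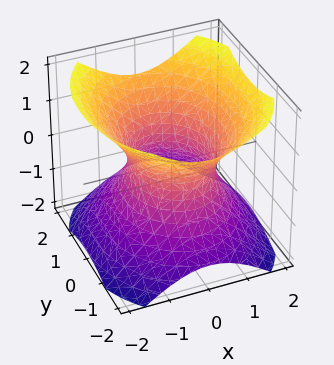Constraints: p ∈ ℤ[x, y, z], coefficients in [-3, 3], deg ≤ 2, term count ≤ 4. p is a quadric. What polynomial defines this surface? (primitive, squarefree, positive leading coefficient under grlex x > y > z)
First, degree: one connected sheet with a waist; a quadric, so deg p = 2.
Next, symmetries: it's symmetric under y → −y, forcing even powers of y; mirror symmetry z ↦ −z ⇒ only even powers of z; the x ↦ −x reflection is a symmetry, so x appears only in even powers.
Next, against the integer gridlines: the x-axis gridline crossings are at x ∈ {-1, 1}; no z-intercept at any integer in the box.
Finally, fitting integer coefficients to these (and the overall shape) gives p.

3*x^2 + 2*y^2 - 3*z^2 - 3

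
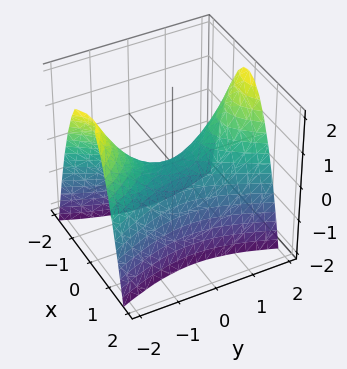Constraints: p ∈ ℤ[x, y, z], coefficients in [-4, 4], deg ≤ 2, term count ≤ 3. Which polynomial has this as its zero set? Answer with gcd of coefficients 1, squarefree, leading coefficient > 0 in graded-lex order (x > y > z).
3*x^2 - y^2 + 2*z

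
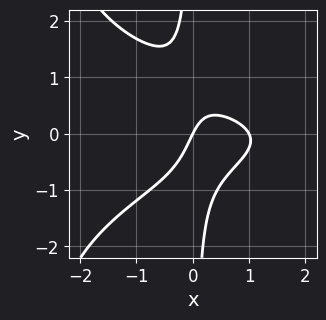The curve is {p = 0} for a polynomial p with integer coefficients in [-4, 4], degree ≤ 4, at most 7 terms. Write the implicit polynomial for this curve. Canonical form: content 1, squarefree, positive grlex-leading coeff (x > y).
(a) Degree: no degree-3 curve has this shape, so deg p = 4.
(b) From the axis intercepts and sections: it crosses the y-axis at the gridline y = 0; the x-axis gridline crossings are at x ∈ {0, 1}.
(c) Assembling these constraints gives the stated polynomial.

x^2*y^2 + 3*x*y^2 + 2*x^2 - 2*x + y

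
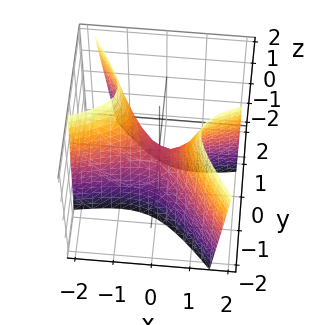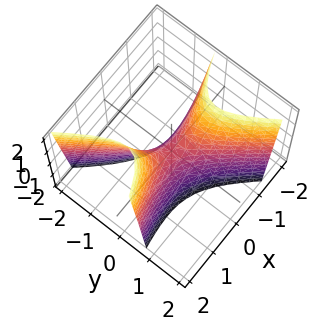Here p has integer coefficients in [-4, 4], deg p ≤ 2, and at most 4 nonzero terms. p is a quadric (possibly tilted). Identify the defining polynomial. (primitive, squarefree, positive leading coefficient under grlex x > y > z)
x^2 - 3*x*y - 3*y^2 - z

First, the degree is 2 — the shape is more complex than any degree-1 surface.
Next, reading off the gridlines: it meets the z-axis at z = 0 (among the integer gridlines); it crosses the x-axis at the gridline x = 0; it meets the y-axis at y = 0 (among the integer gridlines).
Finally, solving for integer coefficients yields p as stated.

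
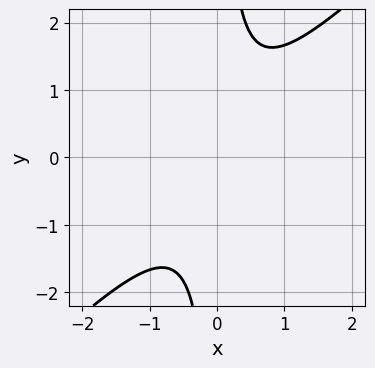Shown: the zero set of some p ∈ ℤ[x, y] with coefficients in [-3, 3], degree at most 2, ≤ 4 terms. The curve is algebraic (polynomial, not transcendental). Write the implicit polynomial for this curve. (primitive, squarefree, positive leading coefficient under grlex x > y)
First, deg p = 2. No degree-1 curve has this shape.
Next, from the axis intercepts and sections: the curve avoids every integer y-axis point in the box; no x-intercept at any integer in the box.
Finally, these observations pin down the coefficients.

3*x^2 - 3*x*y + 2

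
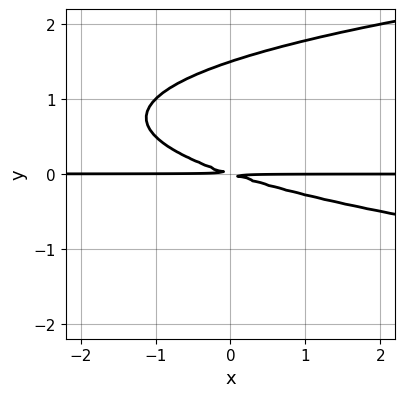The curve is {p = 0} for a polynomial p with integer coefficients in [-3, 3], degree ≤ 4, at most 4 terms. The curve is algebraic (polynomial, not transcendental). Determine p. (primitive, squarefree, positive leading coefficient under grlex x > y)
(a) Degree: no degree-2 curve has this shape, so deg p = 3.
(b) Against the integer gridlines: the visible x-axis segment lies entirely on the curve.
(c) Together with the visible shape, these determine p as stated.

2*y^3 - x*y - 3*y^2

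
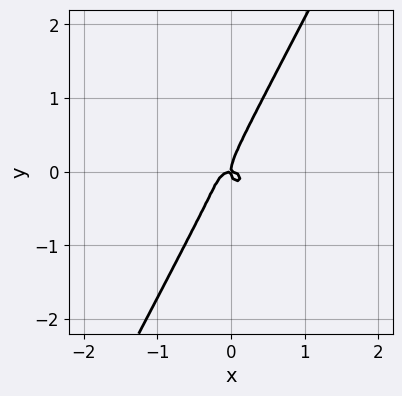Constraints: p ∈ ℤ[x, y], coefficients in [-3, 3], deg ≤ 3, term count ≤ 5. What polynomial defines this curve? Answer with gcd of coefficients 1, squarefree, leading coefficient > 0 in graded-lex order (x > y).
1. Degree: no degree-2 curve has this shape, so deg p = 3.
2. From the visible intercepts: it meets the y-axis at y = 0 (among the integer gridlines); it meets the x-axis at x = 0 (among the integer gridlines).
3. Fitting integer coefficients to these (and the overall shape) gives p.

3*x^3 + 3*x*y^2 - 2*y^3 + x*y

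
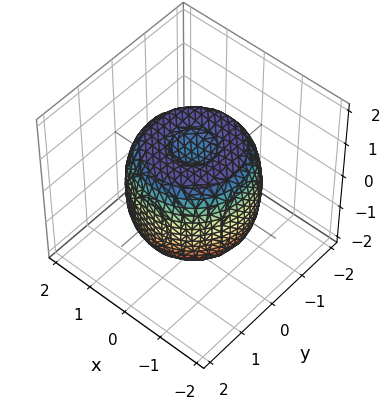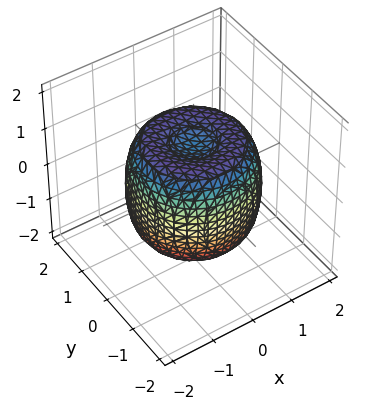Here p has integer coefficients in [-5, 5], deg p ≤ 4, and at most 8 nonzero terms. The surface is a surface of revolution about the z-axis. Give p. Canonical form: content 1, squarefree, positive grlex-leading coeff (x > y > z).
First, degree: a generic line meets the surface in up to 4 points, so deg p = 4.
Then, by symmetry, the surface is invariant under rotation about z: p = q(x² + y², z).
Next, against the integer gridlines: among the integer gridlines, it crosses the z-axis at z ∈ {-1, 1}; a circular section at z = 1 has radius between 1 and 2.
Finally, matching integer coefficients to the picture gives p.

2*x^4 + 4*x^2*y^2 + 2*y^4 - 3*x^2 - 3*y^2 + 2*z^2 - 2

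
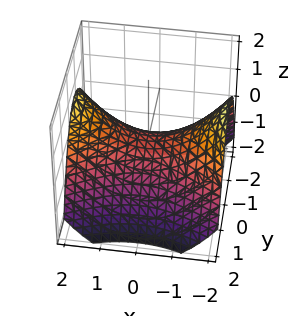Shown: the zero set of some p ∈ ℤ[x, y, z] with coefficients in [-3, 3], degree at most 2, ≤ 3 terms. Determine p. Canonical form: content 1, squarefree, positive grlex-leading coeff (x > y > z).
x^2 - 2*y^2 - 3*z

Degree: a saddle surface; a quadric, so deg p = 2.
Symmetries: mirror symmetry x ↦ −x ⇒ only even powers of x; it's symmetric under y → −y, forcing even powers of y.
From the visible intercepts: it meets the y-axis at y = 0 (among the integer gridlines); it meets the z-axis at z = 0 (among the integer gridlines); it meets the x-axis at x = 0 (among the integer gridlines).
Fitting integer coefficients to these (and the overall shape) gives p.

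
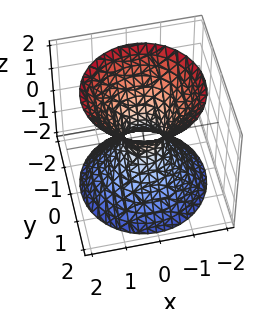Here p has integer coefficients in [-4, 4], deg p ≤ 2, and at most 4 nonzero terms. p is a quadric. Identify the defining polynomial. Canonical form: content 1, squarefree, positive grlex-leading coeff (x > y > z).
Degree: one connected sheet with a waist; a quadric, so deg p = 2.
Symmetries: the z ↦ −z reflection is a symmetry, so z appears only in even powers; the z-axis is an axis of rotation, so x and y enter only as x² + y².
Checking where it meets the axes: a circular section at z = -1 has radius exactly 1; the surface avoids every integer z-axis point in the box.
Putting this together gives p.

3*x^2 + 3*y^2 - 2*z^2 - 1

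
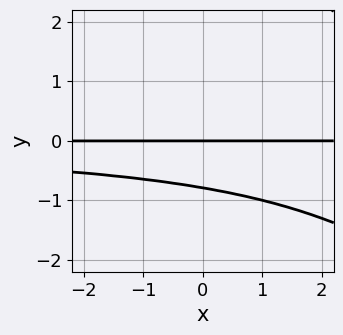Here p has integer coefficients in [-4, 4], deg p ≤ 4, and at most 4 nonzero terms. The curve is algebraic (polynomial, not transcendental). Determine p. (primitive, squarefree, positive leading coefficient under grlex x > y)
1. Degree: a generic line meets the curve in up to 3 points, so deg p = 3.
2. From the axis intercepts and sections: the visible x-axis segment lies entirely on the curve; it crosses the y-axis at the gridline y = 0.
3. Matching integer coefficients to the picture gives p.

x*y^2 + y^3 - 3*y^2 - 3*y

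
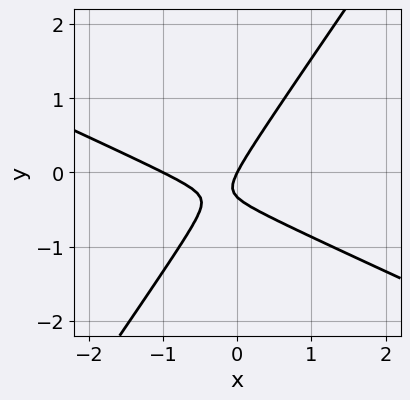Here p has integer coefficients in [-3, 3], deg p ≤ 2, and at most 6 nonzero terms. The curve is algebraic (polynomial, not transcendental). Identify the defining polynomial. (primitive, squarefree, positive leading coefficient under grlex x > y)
The degree is 2 — no degree-1 curve has this shape.
From the axis intercepts and sections: it meets the y-axis at y = 0 (among the integer gridlines); the x-axis gridline crossings are at x ∈ {-1, 0}.
Solving for integer coefficients yields p as stated.

2*x^2 + 3*x*y - 3*y^2 + 2*x - y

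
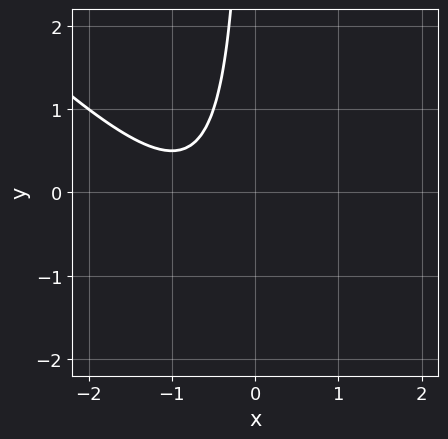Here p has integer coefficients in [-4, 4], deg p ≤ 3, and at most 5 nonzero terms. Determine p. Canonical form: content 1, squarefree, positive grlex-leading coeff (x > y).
2*x^2 + 2*x*y + 3*x + 2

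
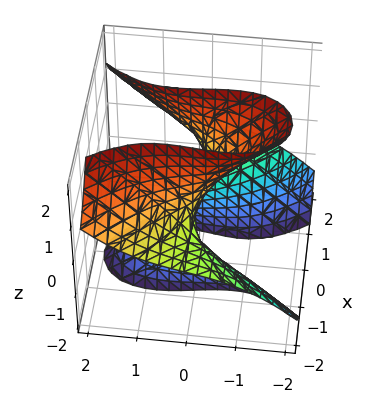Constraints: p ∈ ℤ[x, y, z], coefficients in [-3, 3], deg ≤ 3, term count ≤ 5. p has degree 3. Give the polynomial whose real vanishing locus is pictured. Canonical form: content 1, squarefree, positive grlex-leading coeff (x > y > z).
3*x^2*z - y^3 + y*z^2 - 3*y - 2*z

(a) Degree: the shape is more complex than any degree-2 surface, so deg p = 3.
(b) From the visible intercepts: it crosses the z-axis at the gridline z = 0; it meets the y-axis at y = 0 (among the integer gridlines).
(c) Assembling these constraints gives the stated polynomial.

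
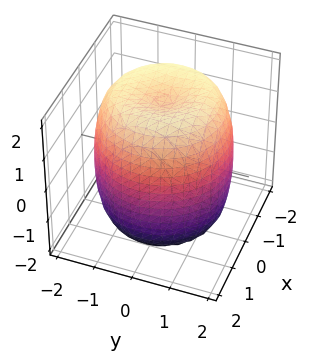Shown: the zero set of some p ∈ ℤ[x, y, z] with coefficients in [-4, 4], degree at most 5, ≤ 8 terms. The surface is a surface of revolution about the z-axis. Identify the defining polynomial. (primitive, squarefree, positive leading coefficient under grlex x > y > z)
Degree: no degree-3 surface has this shape, so deg p = 4.
By symmetry, the z-axis is an axis of rotation, so x and y enter only as x² + y².
From the visible intercepts: a circular section at z = 2 has radius exactly 1.
Together with the visible shape, these determine p as stated.

x^4 + 2*x^2*y^2 + y^4 - 2*x^2 - 2*y^2 + z^2 - 3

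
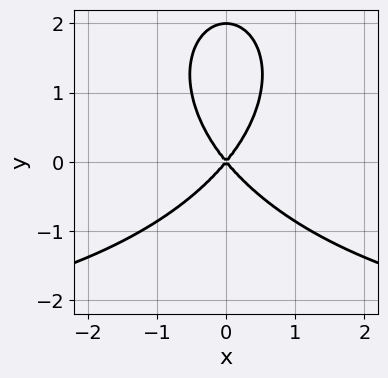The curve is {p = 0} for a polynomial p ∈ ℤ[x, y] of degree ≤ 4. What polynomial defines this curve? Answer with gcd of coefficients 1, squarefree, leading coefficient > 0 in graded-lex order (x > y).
First, the degree is 3 — the shape is more complex than any degree-2 curve.
Next, symmetries: mirror symmetry x ↦ −x ⇒ only even powers of x.
Then, checking where it meets the axes: it meets the x-axis at x = 0 (among the integer gridlines); among the integer gridlines, it crosses the y-axis at y ∈ {0, 2}.
Finally, the integer polynomial consistent with all of this is the stated p.

x^2*y + y^3 + 3*x^2 - 2*y^2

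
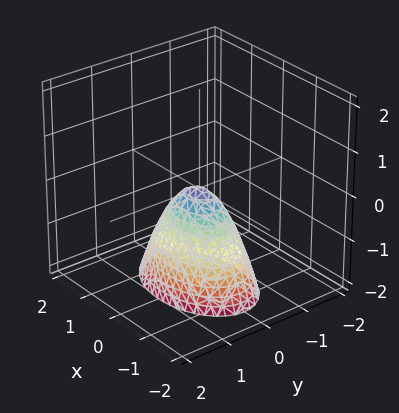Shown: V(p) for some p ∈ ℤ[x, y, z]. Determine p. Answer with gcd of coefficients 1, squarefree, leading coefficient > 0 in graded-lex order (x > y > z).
x^2 + 2*y^2 + z

First, the degree is 2 — a paraboloid; a quadric.
Then, symmetries: the x ↦ −x reflection is a symmetry, so x appears only in even powers; mirror symmetry y ↦ −y ⇒ only even powers of y.
Then, from the visible intercepts: it meets the x-axis at x = 0 (among the integer gridlines); it meets the y-axis at y = 0 (among the integer gridlines); it crosses the z-axis at the gridline z = 0.
Finally, putting this together gives p.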